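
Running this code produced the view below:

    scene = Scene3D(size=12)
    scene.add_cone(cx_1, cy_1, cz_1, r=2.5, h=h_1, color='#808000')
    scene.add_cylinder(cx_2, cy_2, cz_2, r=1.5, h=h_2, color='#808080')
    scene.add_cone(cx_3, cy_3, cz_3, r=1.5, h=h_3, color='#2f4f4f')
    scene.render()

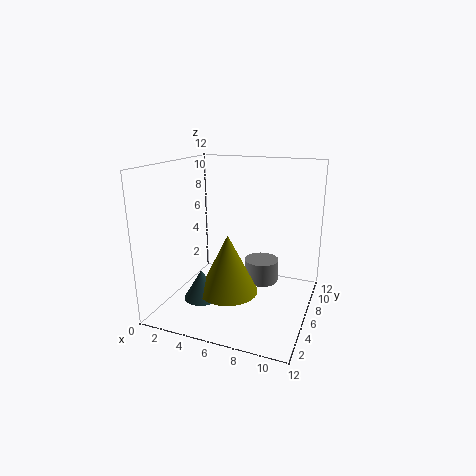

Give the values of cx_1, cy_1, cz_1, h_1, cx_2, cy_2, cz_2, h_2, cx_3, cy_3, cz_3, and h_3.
cx_1 = 5.5; cy_1 = 5; cz_1 = 1.5; h_1 = 5; cx_2 = 7.5; cy_2 = 8; cz_2 = 1.5; h_2 = 2; cx_3 = 3.5; cy_3 = 4; cz_3 = 1; h_3 = 2.5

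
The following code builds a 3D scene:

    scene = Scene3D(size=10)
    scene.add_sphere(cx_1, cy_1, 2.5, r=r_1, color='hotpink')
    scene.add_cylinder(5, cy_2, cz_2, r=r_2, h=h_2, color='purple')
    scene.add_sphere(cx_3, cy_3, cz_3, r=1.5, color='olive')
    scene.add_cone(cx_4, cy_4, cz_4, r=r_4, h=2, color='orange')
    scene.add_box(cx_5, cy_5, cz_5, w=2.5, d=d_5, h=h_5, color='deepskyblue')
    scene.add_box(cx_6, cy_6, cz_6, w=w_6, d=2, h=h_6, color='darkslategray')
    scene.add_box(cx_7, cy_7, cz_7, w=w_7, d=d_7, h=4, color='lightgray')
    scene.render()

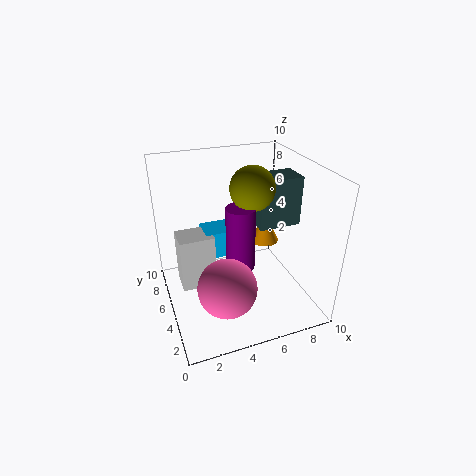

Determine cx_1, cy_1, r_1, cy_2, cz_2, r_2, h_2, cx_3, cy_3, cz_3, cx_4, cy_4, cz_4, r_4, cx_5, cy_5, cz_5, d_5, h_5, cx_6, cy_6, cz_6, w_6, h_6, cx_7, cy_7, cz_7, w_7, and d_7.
cx_1 = 3.5; cy_1 = 3; r_1 = 2; cy_2 = 4.5; cz_2 = 3; r_2 = 1; h_2 = 4.5; cx_3 = 6; cy_3 = 5; cz_3 = 8.5; cx_4 = 7; cy_4 = 5; cz_4 = 4.5; r_4 = 1; cx_5 = 3; cy_5 = 6; cz_5 = 3; d_5 = 2; h_5 = 2; cx_6 = 6.5; cy_6 = 4.5; cz_6 = 5.5; w_6 = 3; h_6 = 3.5; cx_7 = 1; cy_7 = 5.5; cz_7 = 1; w_7 = 2.5; d_7 = 2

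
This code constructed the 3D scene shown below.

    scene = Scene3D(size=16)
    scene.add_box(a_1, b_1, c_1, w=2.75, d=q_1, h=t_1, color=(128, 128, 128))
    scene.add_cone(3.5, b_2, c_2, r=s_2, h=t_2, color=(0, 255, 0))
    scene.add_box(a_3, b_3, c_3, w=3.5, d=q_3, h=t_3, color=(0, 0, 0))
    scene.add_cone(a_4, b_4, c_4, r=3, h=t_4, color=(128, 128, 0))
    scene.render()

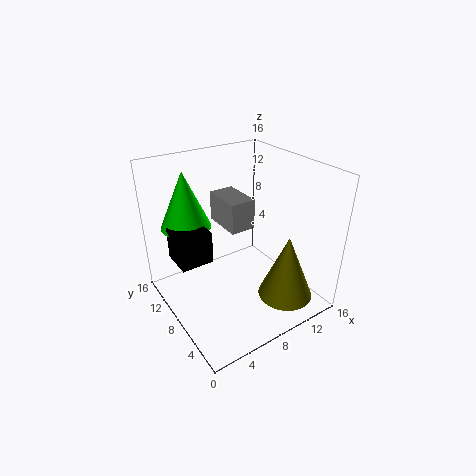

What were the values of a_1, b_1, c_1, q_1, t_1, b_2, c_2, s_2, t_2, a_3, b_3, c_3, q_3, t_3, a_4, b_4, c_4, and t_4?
a_1 = 6.5, b_1 = 6.75, c_1 = 9.5, q_1 = 4.5, t_1 = 3.25, b_2 = 11.5, c_2 = 9.25, s_2 = 2.75, t_2 = 6.25, a_3 = 1, b_3 = 7.5, c_3 = 6.5, q_3 = 3.5, t_3 = 3.5, a_4 = 11.25, b_4 = 3.25, c_4 = 2, t_4 = 7.25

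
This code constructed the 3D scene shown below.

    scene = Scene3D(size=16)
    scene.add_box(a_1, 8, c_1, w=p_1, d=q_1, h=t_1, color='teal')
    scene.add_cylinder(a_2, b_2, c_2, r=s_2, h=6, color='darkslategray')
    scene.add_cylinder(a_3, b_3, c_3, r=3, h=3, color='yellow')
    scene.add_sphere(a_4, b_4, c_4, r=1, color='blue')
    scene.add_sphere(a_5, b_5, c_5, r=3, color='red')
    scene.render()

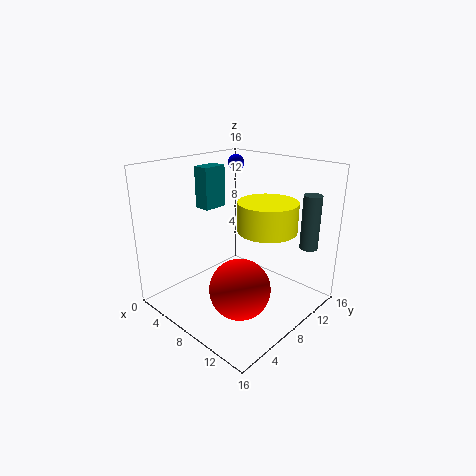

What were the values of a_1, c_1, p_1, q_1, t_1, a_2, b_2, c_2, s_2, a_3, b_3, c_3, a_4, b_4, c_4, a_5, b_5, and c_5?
a_1 = 1; c_1 = 10; p_1 = 2; q_1 = 3; t_1 = 5; a_2 = 14; b_2 = 13; c_2 = 7; s_2 = 1; a_3 = 12; b_3 = 8; c_3 = 10; a_4 = 3; b_4 = 13; c_4 = 15; a_5 = 12; b_5 = 4; c_5 = 5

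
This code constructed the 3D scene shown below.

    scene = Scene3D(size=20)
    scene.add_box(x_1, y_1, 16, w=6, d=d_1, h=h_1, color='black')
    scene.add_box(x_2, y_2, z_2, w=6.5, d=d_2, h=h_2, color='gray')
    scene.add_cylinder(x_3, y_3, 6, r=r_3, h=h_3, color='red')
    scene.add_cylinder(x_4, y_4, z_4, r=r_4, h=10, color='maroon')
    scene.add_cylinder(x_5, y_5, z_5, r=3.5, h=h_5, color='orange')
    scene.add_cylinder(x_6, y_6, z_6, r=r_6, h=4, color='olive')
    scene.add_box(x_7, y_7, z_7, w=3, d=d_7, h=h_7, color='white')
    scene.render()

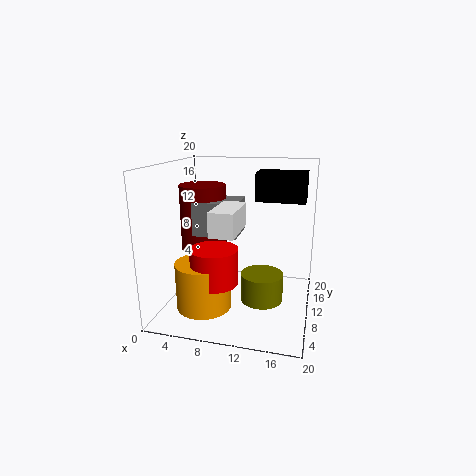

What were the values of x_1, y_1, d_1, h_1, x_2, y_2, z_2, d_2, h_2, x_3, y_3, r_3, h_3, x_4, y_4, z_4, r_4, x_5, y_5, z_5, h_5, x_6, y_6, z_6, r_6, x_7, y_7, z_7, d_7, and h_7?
x_1 = 13, y_1 = 6.5, d_1 = 3.5, h_1 = 3.5, x_2 = 3, y_2 = 10.5, z_2 = 9.5, d_2 = 6, h_2 = 5, x_3 = 8.5, y_3 = 4, r_3 = 3, h_3 = 4.5, x_4 = 3.5, y_4 = 14, z_4 = 6.5, r_4 = 3.5, x_5 = 7, y_5 = 4, z_5 = 2.5, h_5 = 6, x_6 = 13.5, y_6 = 10, z_6 = 1, r_6 = 3, x_7 = 8.5, y_7 = 2, z_7 = 12.5, d_7 = 6.5, h_7 = 3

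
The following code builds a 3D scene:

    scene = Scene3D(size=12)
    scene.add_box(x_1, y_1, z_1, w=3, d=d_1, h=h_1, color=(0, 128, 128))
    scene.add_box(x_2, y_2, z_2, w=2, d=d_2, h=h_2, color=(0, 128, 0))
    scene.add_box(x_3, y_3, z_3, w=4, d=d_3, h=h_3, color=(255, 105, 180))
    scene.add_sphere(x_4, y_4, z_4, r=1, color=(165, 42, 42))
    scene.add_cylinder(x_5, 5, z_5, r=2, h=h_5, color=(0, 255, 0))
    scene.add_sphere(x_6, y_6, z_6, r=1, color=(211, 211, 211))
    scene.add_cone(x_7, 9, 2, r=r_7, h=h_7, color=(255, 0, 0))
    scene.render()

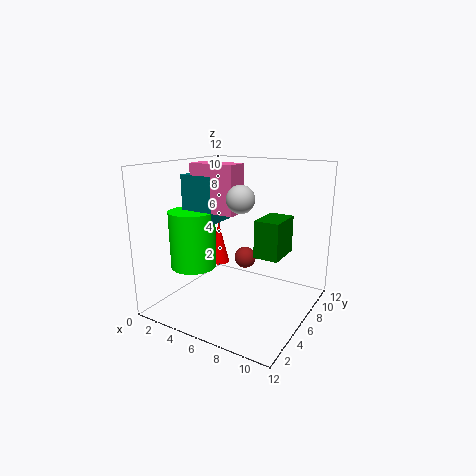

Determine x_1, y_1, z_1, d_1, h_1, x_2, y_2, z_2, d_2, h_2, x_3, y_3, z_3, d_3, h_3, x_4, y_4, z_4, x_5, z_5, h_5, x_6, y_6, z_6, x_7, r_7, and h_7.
x_1 = 1; y_1 = 5; z_1 = 7; d_1 = 3; h_1 = 4; x_2 = 8; y_2 = 5; z_2 = 5; d_2 = 3; h_2 = 3; x_3 = 2; y_3 = 5; z_3 = 8; d_3 = 2; h_3 = 4; x_4 = 5; y_4 = 9; z_4 = 3; x_5 = 2; z_5 = 3; h_5 = 5; x_6 = 8; y_6 = 3; z_6 = 10; x_7 = 2; r_7 = 1; h_7 = 4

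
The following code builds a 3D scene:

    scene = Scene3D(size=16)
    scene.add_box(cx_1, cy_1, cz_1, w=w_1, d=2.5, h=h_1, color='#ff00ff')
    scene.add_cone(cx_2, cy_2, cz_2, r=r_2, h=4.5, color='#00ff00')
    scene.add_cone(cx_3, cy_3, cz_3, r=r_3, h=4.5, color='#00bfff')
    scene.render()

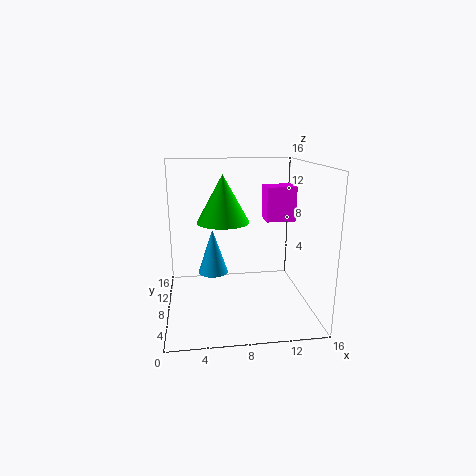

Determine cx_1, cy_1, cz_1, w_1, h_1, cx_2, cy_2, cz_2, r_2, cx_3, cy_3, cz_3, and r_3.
cx_1 = 10.5
cy_1 = 5
cz_1 = 10.5
w_1 = 3
h_1 = 3.5
cx_2 = 6
cy_2 = 4
cz_2 = 11
r_2 = 2.5
cx_3 = 5
cy_3 = 5
cz_3 = 5.5
r_3 = 1.5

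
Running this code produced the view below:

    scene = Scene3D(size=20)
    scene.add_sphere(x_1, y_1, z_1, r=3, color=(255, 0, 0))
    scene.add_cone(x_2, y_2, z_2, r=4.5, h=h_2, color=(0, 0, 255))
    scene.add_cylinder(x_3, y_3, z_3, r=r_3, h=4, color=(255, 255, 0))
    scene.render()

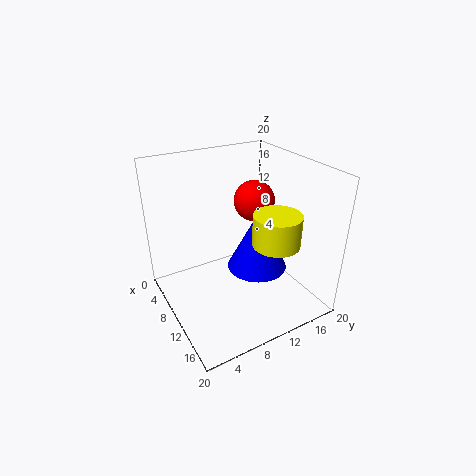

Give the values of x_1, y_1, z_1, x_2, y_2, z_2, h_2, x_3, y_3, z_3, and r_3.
x_1 = 7
y_1 = 14.5
z_1 = 13.5
x_2 = 9
y_2 = 14
z_2 = 3.5
h_2 = 9
x_3 = 16
y_3 = 12
z_3 = 11.5
r_3 = 3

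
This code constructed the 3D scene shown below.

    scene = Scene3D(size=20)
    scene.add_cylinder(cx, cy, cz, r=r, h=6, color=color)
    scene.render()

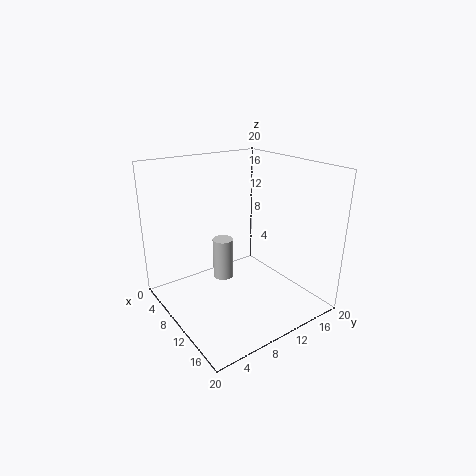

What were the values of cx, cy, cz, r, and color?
cx = 7.25
cy = 9.25
cz = 3
r = 1.5
color = 'lightgray'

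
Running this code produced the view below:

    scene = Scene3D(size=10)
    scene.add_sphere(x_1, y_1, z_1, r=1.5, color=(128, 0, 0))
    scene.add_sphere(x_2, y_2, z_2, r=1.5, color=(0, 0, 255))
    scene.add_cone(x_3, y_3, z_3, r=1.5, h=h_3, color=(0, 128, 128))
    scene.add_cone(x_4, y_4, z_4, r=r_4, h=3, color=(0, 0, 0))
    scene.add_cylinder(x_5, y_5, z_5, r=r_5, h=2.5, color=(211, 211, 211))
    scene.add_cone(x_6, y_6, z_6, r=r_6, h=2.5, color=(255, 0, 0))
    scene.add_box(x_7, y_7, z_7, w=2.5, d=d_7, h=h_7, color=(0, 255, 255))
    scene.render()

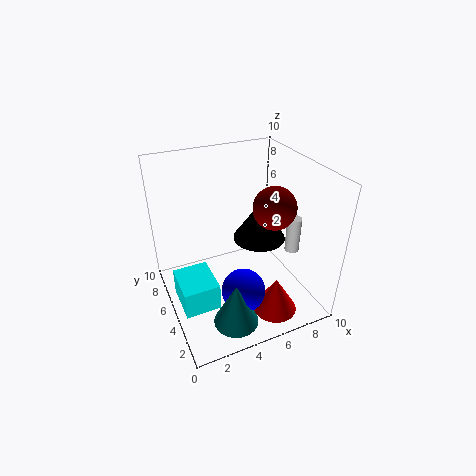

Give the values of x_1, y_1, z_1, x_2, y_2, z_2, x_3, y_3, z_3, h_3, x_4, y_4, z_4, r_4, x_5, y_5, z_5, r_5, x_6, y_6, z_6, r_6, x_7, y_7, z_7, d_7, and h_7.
x_1 = 7.5
y_1 = 4.5
z_1 = 7
x_2 = 4.5
y_2 = 3
z_2 = 2
x_3 = 3.5
y_3 = 2
z_3 = 0.5
h_3 = 3
x_4 = 7.5
y_4 = 6.5
z_4 = 3.5
r_4 = 2
x_5 = 8.5
y_5 = 3.5
z_5 = 4
r_5 = 0.5
x_6 = 6.5
y_6 = 2
z_6 = 0.5
r_6 = 1.5
x_7 = 0.5
y_7 = 3.5
z_7 = 0.5
d_7 = 3
h_7 = 2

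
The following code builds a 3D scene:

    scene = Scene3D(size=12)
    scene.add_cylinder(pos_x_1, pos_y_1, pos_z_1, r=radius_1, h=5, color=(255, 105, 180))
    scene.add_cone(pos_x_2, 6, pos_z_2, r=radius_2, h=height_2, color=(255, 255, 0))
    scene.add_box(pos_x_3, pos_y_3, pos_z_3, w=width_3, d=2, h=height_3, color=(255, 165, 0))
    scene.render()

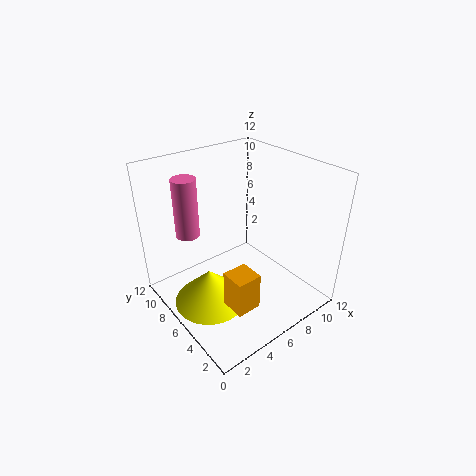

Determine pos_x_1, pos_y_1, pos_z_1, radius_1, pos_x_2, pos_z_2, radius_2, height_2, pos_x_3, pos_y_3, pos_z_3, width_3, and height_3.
pos_x_1 = 3
pos_y_1 = 9
pos_z_1 = 6
radius_1 = 1
pos_x_2 = 3
pos_z_2 = 1
radius_2 = 3
height_2 = 3
pos_x_3 = 3
pos_y_3 = 2
pos_z_3 = 2
width_3 = 2
height_3 = 3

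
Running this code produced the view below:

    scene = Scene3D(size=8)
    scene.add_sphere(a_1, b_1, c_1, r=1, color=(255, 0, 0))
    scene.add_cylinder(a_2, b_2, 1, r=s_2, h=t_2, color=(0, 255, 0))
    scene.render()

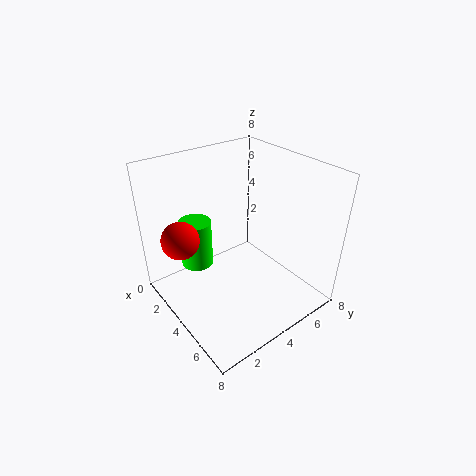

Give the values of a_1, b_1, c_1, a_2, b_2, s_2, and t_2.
a_1 = 3, b_1 = 1, c_1 = 4.5, a_2 = 1, b_2 = 3, s_2 = 1, t_2 = 3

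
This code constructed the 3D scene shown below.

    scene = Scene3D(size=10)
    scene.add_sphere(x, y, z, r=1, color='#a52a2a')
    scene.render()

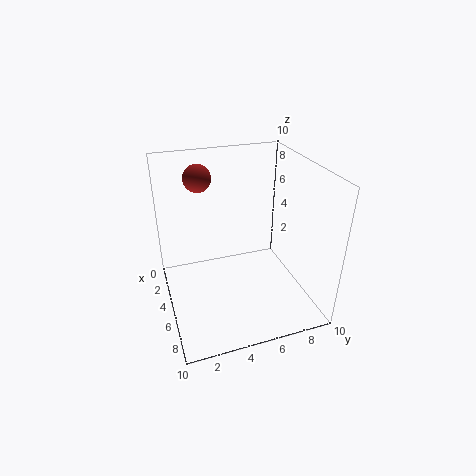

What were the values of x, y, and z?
x = 2; y = 3; z = 8.5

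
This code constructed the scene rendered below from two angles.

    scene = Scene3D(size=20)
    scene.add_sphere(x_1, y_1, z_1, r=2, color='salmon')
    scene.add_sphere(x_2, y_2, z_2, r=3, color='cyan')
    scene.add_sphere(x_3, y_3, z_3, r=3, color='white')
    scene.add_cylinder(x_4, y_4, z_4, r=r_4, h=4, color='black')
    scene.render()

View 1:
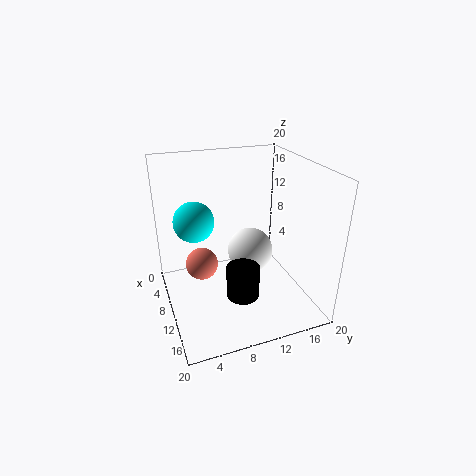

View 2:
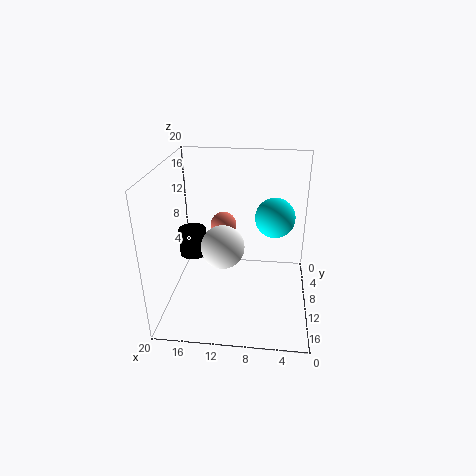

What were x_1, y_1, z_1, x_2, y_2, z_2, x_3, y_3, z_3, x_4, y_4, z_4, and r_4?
x_1 = 13; y_1 = 4; z_1 = 9; x_2 = 5; y_2 = 5; z_2 = 11; x_3 = 12; y_3 = 11; z_3 = 9; x_4 = 17; y_4 = 8; z_4 = 6; r_4 = 2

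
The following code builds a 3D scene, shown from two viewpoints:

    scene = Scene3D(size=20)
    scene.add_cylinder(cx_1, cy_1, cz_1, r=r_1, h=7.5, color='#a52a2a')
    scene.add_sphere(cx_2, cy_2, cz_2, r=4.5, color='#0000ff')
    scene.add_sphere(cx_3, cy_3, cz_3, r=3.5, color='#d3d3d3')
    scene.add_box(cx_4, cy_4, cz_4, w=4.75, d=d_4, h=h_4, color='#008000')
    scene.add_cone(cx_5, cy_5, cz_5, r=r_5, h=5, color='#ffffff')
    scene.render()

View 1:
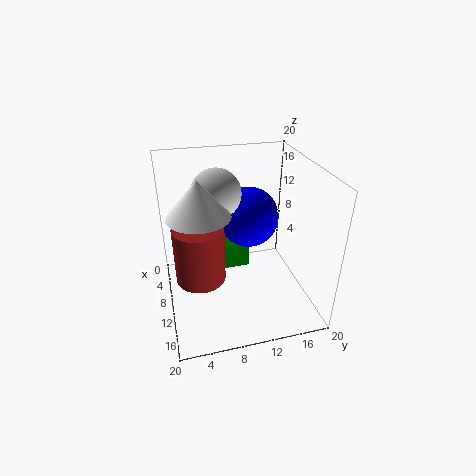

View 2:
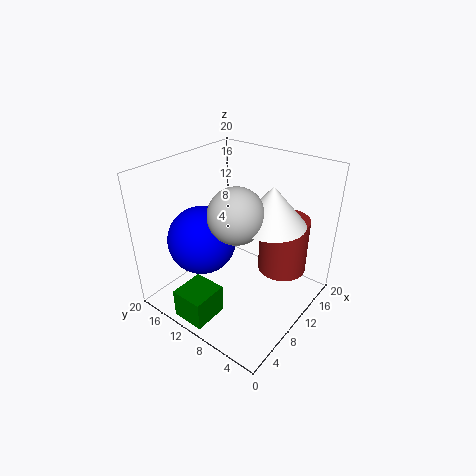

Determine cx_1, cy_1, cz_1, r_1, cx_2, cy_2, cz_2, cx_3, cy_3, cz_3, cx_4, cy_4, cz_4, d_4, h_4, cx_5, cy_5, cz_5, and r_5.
cx_1 = 12.5; cy_1 = 4.25; cz_1 = 6.25; r_1 = 3.25; cx_2 = 5.75; cy_2 = 12.75; cz_2 = 10.75; cx_3 = 6.75; cy_3 = 7.75; cz_3 = 15.5; cx_4 = 0.25; cy_4 = 8.75; cz_4 = 1.25; d_4 = 4.5; h_4 = 4; cx_5 = 10; cy_5 = 4.75; cz_5 = 14; r_5 = 4.25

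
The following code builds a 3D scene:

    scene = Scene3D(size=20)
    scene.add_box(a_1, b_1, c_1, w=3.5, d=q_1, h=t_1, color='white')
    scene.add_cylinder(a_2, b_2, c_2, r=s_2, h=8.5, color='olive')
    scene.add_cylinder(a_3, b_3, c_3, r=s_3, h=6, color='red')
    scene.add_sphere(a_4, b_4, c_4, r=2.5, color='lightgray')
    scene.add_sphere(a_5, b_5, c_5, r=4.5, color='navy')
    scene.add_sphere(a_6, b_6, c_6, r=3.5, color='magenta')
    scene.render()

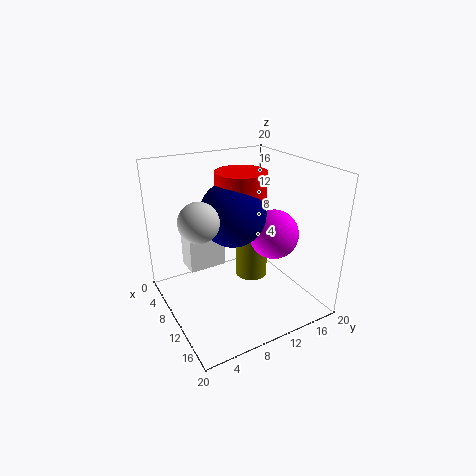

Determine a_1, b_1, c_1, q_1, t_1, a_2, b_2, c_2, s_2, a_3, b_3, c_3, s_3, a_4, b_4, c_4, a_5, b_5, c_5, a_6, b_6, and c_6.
a_1 = 3.5
b_1 = 4
c_1 = 4.5
q_1 = 5.5
t_1 = 6.5
a_2 = 6.5
b_2 = 14.5
c_2 = 1
s_2 = 2.5
a_3 = 9
b_3 = 11
c_3 = 13
s_3 = 3.5
a_4 = 12
b_4 = 3.5
c_4 = 14.5
a_5 = 9.5
b_5 = 9.5
c_5 = 13.5
a_6 = 11.5
b_6 = 15
c_6 = 10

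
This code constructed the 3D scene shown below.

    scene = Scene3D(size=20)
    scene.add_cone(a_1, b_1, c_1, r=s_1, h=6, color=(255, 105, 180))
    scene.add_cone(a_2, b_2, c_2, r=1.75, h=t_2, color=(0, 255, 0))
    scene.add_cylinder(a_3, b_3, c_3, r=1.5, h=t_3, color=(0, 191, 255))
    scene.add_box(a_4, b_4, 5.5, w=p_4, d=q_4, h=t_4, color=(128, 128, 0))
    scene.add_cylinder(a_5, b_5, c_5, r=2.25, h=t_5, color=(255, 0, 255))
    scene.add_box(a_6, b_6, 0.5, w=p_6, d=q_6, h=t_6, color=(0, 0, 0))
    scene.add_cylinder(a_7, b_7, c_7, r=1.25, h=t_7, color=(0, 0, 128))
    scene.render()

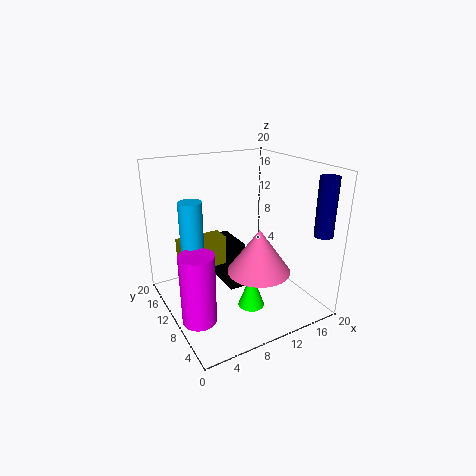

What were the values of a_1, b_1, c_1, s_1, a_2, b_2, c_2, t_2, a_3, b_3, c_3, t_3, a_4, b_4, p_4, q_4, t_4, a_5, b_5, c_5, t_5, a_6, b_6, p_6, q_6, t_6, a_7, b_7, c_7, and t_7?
a_1 = 11.25
b_1 = 6.5
c_1 = 6.25
s_1 = 4.25
a_2 = 9.5
b_2 = 5.5
c_2 = 2
t_2 = 4.75
a_3 = 3.25
b_3 = 10
c_3 = 7.5
t_3 = 8.75
a_4 = 2.5
b_4 = 11.75
p_4 = 6.5
q_4 = 2.75
t_4 = 4.25
a_5 = 2.5
b_5 = 7
c_5 = 1
t_5 = 9.5
a_6 = 9.75
b_6 = 11.75
p_6 = 2.5
q_6 = 6
t_6 = 7.25
a_7 = 18.25
b_7 = 2.25
c_7 = 11.5
t_7 = 7.75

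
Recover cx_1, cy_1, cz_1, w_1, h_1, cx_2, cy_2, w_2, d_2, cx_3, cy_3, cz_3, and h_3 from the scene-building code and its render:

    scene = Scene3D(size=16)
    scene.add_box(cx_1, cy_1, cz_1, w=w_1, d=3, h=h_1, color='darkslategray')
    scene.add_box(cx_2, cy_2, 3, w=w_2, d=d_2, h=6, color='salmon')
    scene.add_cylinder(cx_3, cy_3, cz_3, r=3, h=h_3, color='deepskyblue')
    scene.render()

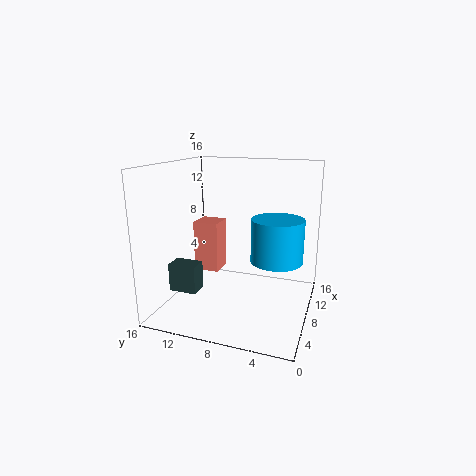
cx_1 = 3; cy_1 = 11; cz_1 = 3; w_1 = 2; h_1 = 3; cx_2 = 9; cy_2 = 11; w_2 = 3; d_2 = 3; cx_3 = 10; cy_3 = 4; cz_3 = 5; h_3 = 5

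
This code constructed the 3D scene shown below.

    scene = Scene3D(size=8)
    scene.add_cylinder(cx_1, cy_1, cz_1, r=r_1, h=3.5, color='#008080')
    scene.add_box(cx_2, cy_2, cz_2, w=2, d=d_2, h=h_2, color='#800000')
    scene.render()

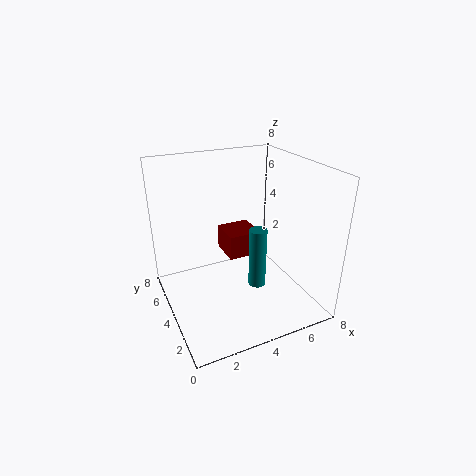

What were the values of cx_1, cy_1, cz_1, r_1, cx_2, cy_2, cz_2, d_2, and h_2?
cx_1 = 5; cy_1 = 3.5; cz_1 = 1; r_1 = 0.5; cx_2 = 4; cy_2 = 5; cz_2 = 2; d_2 = 2; h_2 = 1.5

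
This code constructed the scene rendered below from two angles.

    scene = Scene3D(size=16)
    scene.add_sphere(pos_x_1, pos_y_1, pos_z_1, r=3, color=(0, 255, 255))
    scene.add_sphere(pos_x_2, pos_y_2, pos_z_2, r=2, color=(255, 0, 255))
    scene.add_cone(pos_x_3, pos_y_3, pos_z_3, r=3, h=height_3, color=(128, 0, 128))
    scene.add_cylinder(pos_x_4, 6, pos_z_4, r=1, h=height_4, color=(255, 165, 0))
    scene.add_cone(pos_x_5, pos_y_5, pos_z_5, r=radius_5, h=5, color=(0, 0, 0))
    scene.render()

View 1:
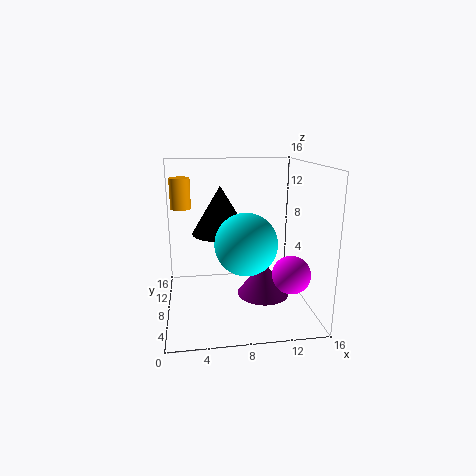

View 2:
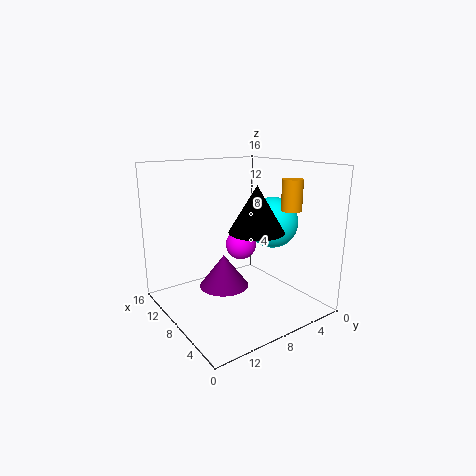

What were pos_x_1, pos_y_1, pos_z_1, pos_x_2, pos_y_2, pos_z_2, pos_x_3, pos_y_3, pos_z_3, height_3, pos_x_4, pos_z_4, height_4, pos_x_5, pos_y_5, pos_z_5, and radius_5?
pos_x_1 = 8, pos_y_1 = 3, pos_z_1 = 9, pos_x_2 = 13, pos_y_2 = 4, pos_z_2 = 5, pos_x_3 = 11, pos_y_3 = 8, pos_z_3 = 1, height_3 = 4, pos_x_4 = 2, pos_z_4 = 12, height_4 = 3, pos_x_5 = 6, pos_y_5 = 7, pos_z_5 = 9, radius_5 = 3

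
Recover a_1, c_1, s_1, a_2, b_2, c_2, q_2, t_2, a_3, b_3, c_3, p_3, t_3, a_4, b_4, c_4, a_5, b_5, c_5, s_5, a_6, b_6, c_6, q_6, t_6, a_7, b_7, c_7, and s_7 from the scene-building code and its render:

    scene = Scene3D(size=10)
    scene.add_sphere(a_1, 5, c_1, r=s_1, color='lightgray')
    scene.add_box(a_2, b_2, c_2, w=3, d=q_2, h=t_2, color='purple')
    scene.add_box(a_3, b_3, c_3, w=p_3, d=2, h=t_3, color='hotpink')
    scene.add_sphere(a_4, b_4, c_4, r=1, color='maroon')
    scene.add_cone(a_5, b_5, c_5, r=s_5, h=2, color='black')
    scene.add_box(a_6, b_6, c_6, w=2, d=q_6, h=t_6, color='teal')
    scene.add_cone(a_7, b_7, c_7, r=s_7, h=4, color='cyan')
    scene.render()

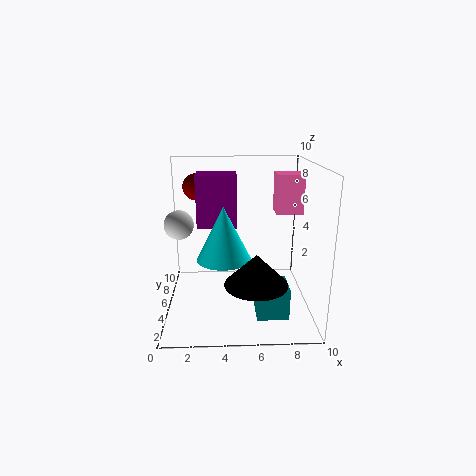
a_1 = 1, c_1 = 6, s_1 = 1, a_2 = 2, b_2 = 7, c_2 = 5, q_2 = 2, t_2 = 4, a_3 = 8, b_3 = 7, c_3 = 6, p_3 = 2, t_3 = 3, a_4 = 2, b_4 = 8, c_4 = 8, a_5 = 6, b_5 = 2, c_5 = 3, s_5 = 2, a_6 = 6, b_6 = 1, c_6 = 1, q_6 = 2, t_6 = 2, a_7 = 4, b_7 = 6, c_7 = 3, s_7 = 2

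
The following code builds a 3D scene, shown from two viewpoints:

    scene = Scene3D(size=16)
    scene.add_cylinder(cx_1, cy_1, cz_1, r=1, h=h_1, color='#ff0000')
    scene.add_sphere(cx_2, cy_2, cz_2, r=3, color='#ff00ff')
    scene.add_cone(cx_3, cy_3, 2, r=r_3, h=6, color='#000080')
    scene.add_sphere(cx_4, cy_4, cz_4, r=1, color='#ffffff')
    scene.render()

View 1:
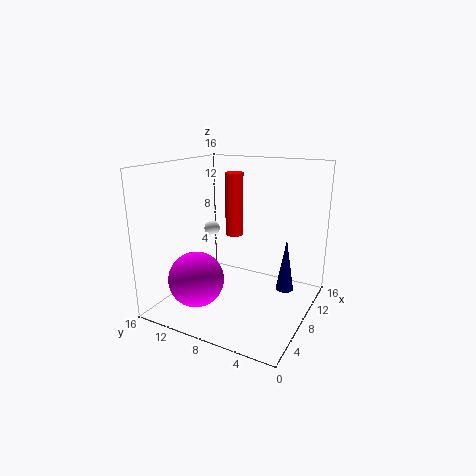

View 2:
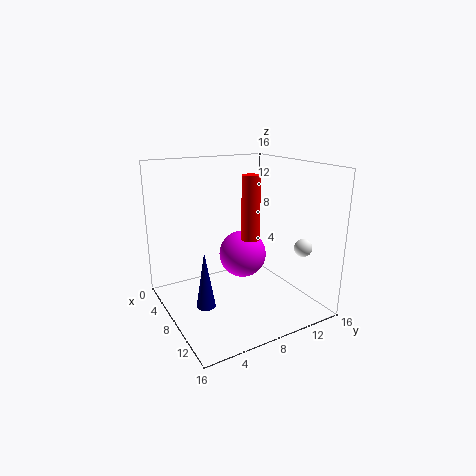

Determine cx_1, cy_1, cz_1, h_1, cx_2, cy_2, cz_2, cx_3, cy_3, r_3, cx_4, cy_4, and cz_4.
cx_1 = 9; cy_1 = 9; cz_1 = 8; h_1 = 7; cx_2 = 4; cy_2 = 11; cz_2 = 4; cx_3 = 10; cy_3 = 3; r_3 = 1; cx_4 = 12; cy_4 = 14; cz_4 = 7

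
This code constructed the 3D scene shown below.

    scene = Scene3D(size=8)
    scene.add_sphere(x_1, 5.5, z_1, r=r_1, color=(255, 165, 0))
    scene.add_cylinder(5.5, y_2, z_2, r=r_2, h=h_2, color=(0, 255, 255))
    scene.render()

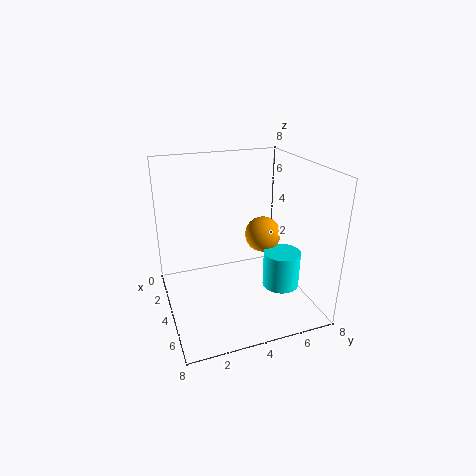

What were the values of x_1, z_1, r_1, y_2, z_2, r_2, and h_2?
x_1 = 4; z_1 = 4; r_1 = 1; y_2 = 6; z_2 = 1.5; r_2 = 1; h_2 = 2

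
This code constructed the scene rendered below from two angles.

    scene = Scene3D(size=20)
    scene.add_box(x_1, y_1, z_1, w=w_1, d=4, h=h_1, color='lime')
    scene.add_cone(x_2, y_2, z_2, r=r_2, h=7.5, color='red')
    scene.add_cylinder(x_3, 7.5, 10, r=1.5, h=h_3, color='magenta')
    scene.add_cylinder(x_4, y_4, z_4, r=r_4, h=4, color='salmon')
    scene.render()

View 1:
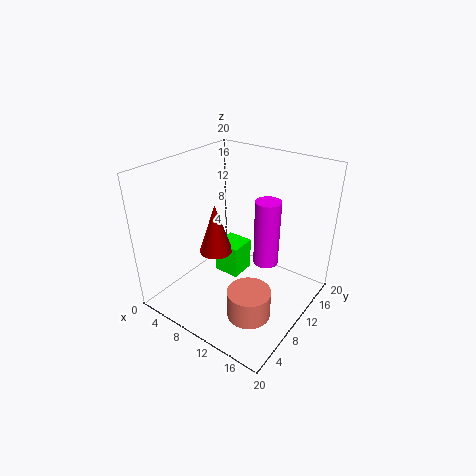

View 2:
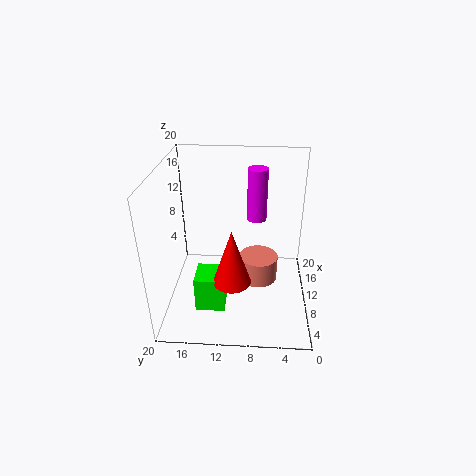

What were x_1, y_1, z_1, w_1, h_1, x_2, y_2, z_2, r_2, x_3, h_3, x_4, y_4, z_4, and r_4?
x_1 = 4.5, y_1 = 11.5, z_1 = 1.5, w_1 = 4, h_1 = 5, x_2 = 5.5, y_2 = 10.5, z_2 = 6, r_2 = 2.5, x_3 = 16, h_3 = 8, x_4 = 14, y_4 = 7, z_4 = 0.5, r_4 = 3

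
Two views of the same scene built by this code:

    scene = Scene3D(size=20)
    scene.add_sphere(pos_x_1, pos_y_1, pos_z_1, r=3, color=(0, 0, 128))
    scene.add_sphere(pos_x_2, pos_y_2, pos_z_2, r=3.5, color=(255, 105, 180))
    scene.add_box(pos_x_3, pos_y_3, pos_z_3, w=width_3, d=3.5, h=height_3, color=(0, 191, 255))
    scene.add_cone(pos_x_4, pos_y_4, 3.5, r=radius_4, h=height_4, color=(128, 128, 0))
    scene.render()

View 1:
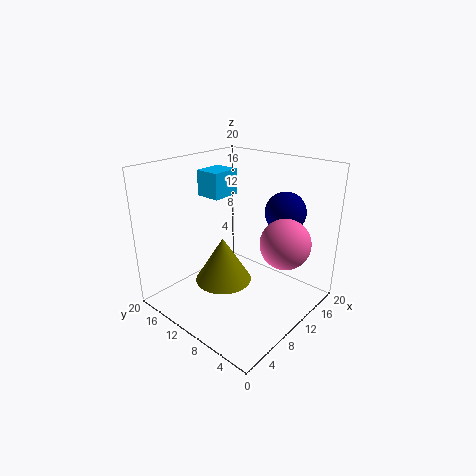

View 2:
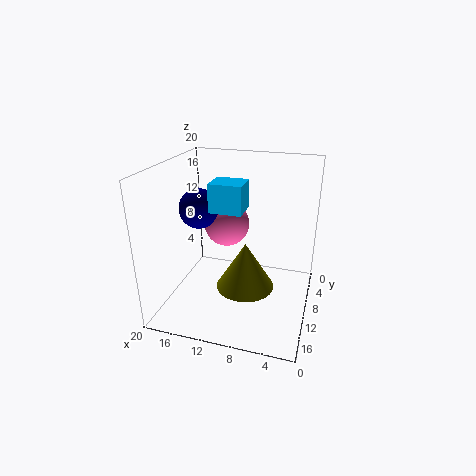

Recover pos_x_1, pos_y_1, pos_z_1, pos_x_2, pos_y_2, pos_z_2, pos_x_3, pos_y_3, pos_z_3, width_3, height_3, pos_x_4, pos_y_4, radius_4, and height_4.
pos_x_1 = 17; pos_y_1 = 7; pos_z_1 = 12.5; pos_x_2 = 13.5; pos_y_2 = 4.5; pos_z_2 = 9.5; pos_x_3 = 8; pos_y_3 = 12; pos_z_3 = 15.5; width_3 = 4; height_3 = 3.5; pos_x_4 = 8.5; pos_y_4 = 11.5; radius_4 = 4; height_4 = 6.5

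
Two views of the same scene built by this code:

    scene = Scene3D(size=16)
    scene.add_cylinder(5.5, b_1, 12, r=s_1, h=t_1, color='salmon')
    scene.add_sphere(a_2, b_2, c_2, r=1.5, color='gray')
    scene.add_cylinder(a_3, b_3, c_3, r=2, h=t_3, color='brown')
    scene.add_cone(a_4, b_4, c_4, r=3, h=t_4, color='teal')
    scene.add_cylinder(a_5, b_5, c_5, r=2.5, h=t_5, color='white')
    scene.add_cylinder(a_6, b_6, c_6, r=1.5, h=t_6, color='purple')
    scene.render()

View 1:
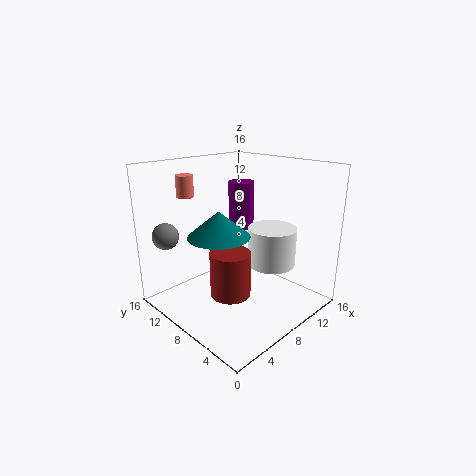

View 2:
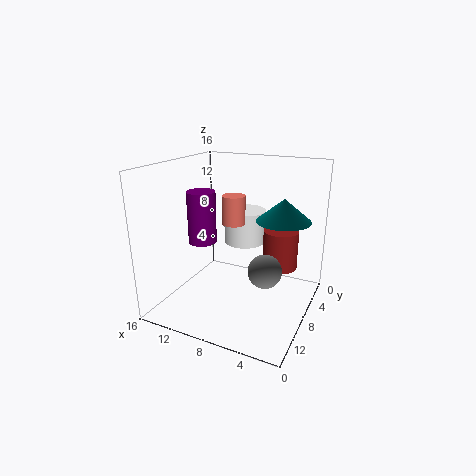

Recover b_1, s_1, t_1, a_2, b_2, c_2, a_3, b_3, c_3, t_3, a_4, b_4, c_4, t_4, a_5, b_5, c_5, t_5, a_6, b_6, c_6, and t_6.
b_1 = 14; s_1 = 1; t_1 = 2.5; a_2 = 2.5; b_2 = 14; c_2 = 8; a_3 = 4; b_3 = 5; c_3 = 4; t_3 = 4.5; a_4 = 3.5; b_4 = 6; c_4 = 10; t_4 = 2.5; a_5 = 9; b_5 = 4; c_5 = 6; t_5 = 4; a_6 = 11; b_6 = 10.5; c_6 = 8; t_6 = 5.5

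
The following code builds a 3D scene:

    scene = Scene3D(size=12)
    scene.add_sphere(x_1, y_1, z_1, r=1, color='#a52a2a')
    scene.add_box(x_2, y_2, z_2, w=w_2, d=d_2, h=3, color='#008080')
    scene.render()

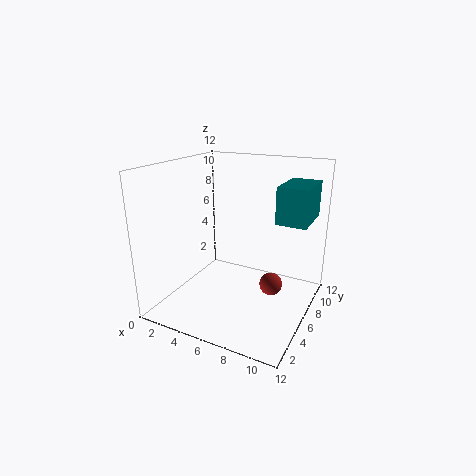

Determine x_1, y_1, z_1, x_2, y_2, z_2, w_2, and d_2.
x_1 = 8.5; y_1 = 7.5; z_1 = 1.5; x_2 = 9; y_2 = 6.5; z_2 = 7.5; w_2 = 2.5; d_2 = 4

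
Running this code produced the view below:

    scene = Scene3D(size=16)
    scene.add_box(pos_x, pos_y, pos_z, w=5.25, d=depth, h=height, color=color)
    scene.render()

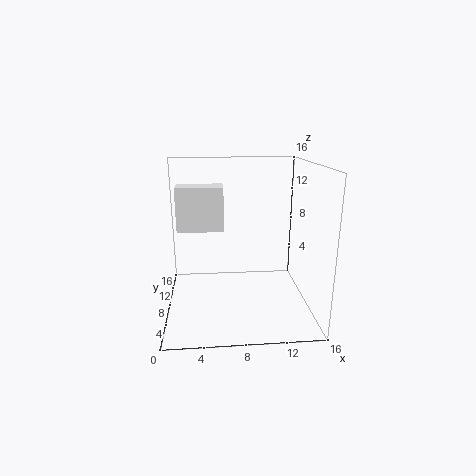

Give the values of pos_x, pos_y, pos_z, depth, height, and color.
pos_x = 1.25
pos_y = 8.75
pos_z = 8.5
depth = 2.75
height = 5
color = 'white'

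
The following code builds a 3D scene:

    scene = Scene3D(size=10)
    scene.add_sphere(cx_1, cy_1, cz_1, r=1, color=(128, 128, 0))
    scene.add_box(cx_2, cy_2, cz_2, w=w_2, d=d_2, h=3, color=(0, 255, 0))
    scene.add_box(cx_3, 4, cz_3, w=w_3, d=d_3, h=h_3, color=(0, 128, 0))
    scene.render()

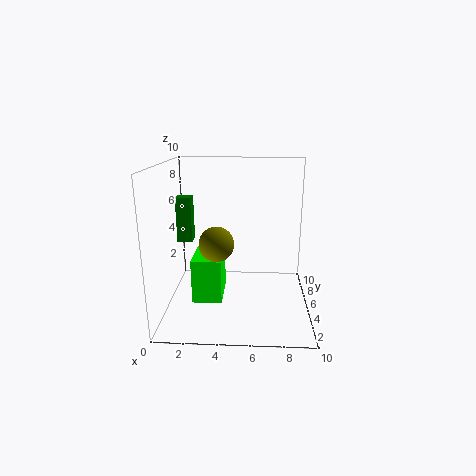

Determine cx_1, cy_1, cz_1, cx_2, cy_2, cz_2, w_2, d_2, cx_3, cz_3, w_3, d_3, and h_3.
cx_1 = 4
cy_1 = 1
cz_1 = 6
cx_2 = 2
cy_2 = 3
cz_2 = 1
w_2 = 2
d_2 = 3
cx_3 = 1
cz_3 = 5
w_3 = 1
d_3 = 1
h_3 = 3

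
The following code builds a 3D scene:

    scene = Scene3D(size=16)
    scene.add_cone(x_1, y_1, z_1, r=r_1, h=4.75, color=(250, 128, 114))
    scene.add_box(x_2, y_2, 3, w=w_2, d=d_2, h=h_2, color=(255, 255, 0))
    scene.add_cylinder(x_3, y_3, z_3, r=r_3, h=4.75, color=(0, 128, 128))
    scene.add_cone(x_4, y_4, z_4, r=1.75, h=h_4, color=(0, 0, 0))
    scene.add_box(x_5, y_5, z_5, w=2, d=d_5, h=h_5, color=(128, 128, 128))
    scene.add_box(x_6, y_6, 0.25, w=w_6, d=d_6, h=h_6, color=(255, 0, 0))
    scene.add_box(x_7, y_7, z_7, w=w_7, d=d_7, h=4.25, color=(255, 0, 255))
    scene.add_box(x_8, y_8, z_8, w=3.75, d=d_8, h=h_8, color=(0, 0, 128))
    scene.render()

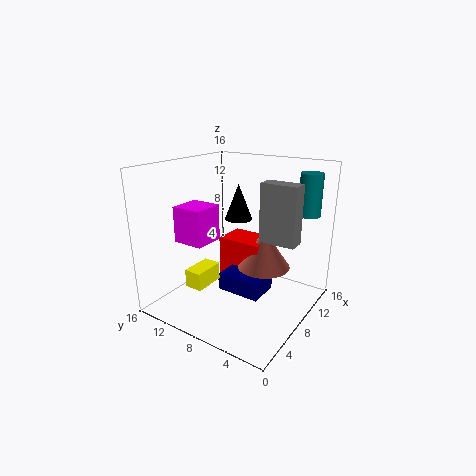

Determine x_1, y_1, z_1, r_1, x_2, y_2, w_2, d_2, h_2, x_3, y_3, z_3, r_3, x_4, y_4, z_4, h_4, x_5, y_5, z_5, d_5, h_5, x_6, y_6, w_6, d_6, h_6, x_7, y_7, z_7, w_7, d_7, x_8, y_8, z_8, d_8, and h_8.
x_1 = 12.25, y_1 = 7, z_1 = 3, r_1 = 3.25, x_2 = 3.25, y_2 = 9.75, w_2 = 3.5, d_2 = 2, h_2 = 2, x_3 = 13.25, y_3 = 2, z_3 = 10.25, r_3 = 1.25, x_4 = 13, y_4 = 11.25, z_4 = 8.25, h_4 = 4.5, x_5 = 10, y_5 = 2.25, z_5 = 7.25, d_5 = 4.25, h_5 = 6.75, x_6 = 10.5, y_6 = 7, w_6 = 4, d_6 = 5.5, h_6 = 6, x_7 = 5.5, y_7 = 11.5, z_7 = 6.75, w_7 = 3.75, d_7 = 3.75, x_8 = 7.5, y_8 = 5.25, z_8 = 1, d_8 = 5.25, h_8 = 2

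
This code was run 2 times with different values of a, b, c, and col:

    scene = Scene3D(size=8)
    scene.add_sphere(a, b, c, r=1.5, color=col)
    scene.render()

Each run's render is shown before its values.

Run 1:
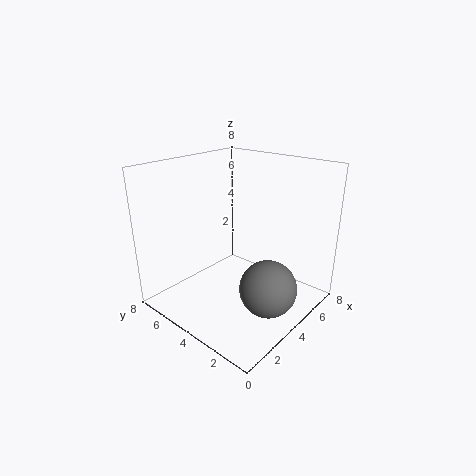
a = 3.5
b = 1.5
c = 2
col = 'gray'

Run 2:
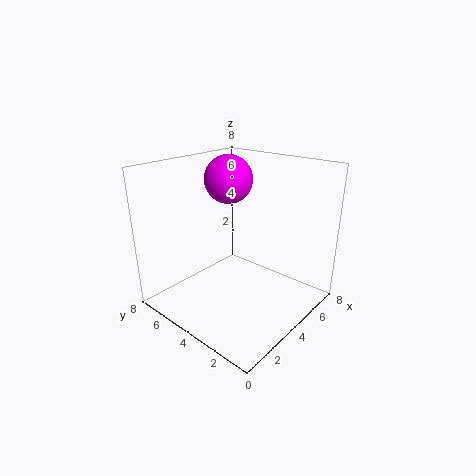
a = 6
b = 6.5
c = 6.5
col = 'magenta'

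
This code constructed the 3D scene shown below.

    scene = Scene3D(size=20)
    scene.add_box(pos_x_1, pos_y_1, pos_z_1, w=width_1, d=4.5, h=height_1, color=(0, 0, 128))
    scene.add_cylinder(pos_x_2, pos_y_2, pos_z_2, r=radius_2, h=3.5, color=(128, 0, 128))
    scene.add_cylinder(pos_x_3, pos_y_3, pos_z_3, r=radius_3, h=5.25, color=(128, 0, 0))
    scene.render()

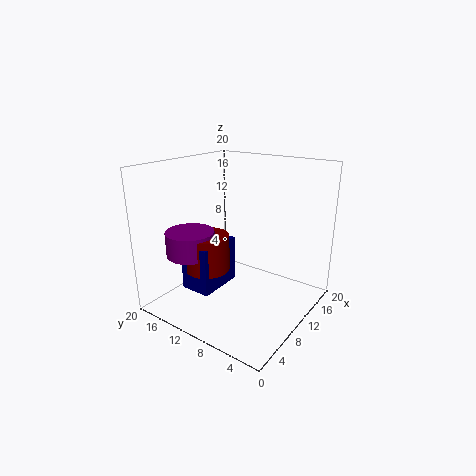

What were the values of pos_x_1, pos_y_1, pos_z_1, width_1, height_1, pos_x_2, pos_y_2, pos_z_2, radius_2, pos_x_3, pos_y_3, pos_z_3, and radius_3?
pos_x_1 = 5.25, pos_y_1 = 12, pos_z_1 = 2.25, width_1 = 6.75, height_1 = 6.75, pos_x_2 = 7, pos_y_2 = 16.25, pos_z_2 = 7, radius_2 = 3.5, pos_x_3 = 8.25, pos_y_3 = 14.25, pos_z_3 = 4.75, radius_3 = 3.25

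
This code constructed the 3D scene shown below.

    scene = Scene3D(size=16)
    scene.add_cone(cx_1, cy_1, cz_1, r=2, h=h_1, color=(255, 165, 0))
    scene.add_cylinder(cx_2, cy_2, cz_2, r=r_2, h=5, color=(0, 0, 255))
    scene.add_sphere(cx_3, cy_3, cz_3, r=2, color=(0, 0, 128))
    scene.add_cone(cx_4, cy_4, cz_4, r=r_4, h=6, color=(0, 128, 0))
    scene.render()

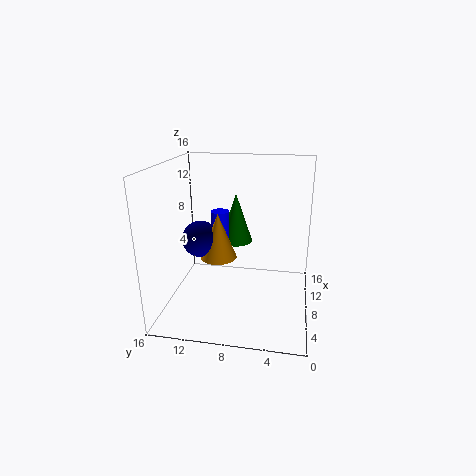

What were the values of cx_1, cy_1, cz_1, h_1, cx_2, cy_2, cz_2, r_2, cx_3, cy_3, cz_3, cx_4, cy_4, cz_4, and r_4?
cx_1 = 7, cy_1 = 10, cz_1 = 6, h_1 = 5, cx_2 = 8, cy_2 = 10, cz_2 = 6, r_2 = 1, cx_3 = 7, cy_3 = 12, cz_3 = 8, cx_4 = 12, cy_4 = 9, cz_4 = 6, r_4 = 2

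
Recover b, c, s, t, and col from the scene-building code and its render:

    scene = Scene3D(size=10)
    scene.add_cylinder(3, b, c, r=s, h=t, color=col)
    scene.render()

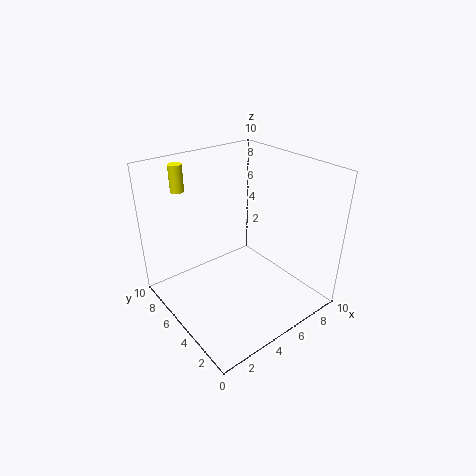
b = 9.5, c = 7.5, s = 0.5, t = 2, col = 'yellow'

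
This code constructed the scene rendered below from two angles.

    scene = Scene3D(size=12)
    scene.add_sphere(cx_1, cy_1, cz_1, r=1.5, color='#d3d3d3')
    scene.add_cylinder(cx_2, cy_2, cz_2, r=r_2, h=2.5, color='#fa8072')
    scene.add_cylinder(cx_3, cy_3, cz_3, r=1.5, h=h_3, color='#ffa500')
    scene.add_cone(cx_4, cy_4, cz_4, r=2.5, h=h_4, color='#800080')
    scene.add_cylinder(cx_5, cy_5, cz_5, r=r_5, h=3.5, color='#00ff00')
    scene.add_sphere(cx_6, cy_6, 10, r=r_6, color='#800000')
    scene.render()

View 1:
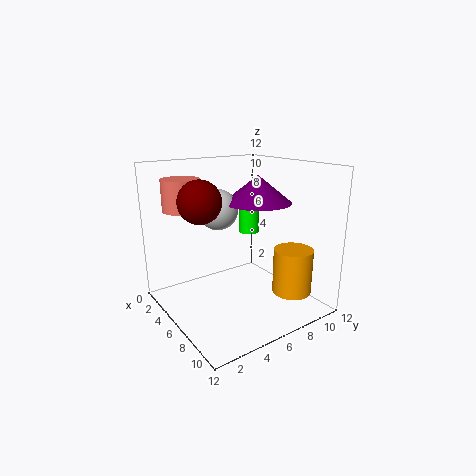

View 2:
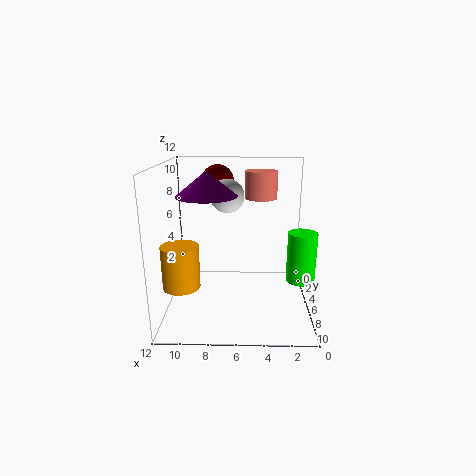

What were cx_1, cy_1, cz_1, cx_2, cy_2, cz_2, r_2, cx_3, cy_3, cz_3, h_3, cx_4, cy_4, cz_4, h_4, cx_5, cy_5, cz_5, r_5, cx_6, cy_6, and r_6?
cx_1 = 7
cy_1 = 3.5
cz_1 = 9
cx_2 = 4
cy_2 = 2
cz_2 = 8.5
r_2 = 1.5
cx_3 = 10.5
cy_3 = 8
cz_3 = 2.5
h_3 = 3.5
cx_4 = 8.5
cy_4 = 6
cz_4 = 9.5
h_4 = 2
cx_5 = 1.5
cy_5 = 10.5
cz_5 = 4.5
r_5 = 1
cx_6 = 8
cy_6 = 1.5
r_6 = 1.5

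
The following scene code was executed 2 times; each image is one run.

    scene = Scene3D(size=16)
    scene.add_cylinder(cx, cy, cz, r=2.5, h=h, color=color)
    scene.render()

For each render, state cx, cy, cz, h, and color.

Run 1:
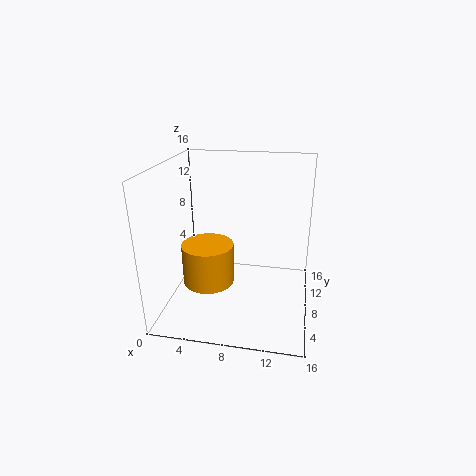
cx = 6; cy = 3; cz = 5.5; h = 4; color = 'orange'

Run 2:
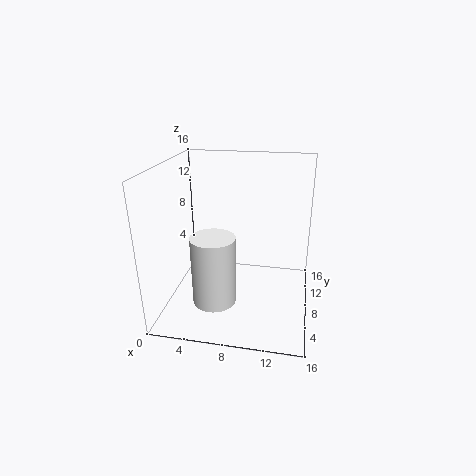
cx = 5.5; cy = 6.5; cz = 0.5; h = 8; color = 'white'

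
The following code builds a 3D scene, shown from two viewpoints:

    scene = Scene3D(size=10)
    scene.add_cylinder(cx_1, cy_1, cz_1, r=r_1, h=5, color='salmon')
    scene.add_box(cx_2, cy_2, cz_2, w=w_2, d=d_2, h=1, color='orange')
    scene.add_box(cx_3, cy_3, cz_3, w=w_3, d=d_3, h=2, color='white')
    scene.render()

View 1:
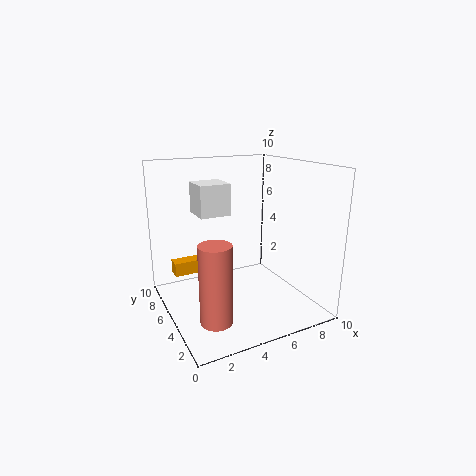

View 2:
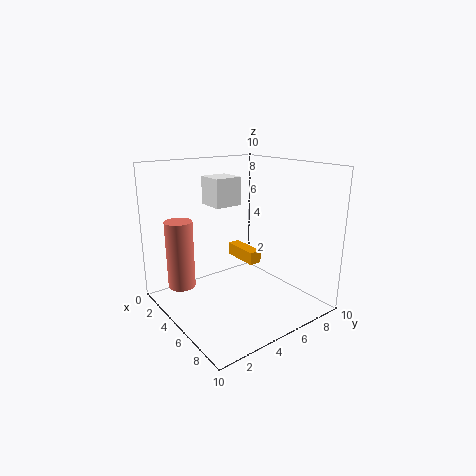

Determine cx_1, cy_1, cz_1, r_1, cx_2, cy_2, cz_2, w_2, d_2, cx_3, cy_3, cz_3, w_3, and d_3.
cx_1 = 2, cy_1 = 2, cz_1 = 1, r_1 = 1, cx_2 = 1, cy_2 = 7, cz_2 = 2, w_2 = 3, d_2 = 1, cx_3 = 2, cy_3 = 4, cz_3 = 7, w_3 = 2, d_3 = 2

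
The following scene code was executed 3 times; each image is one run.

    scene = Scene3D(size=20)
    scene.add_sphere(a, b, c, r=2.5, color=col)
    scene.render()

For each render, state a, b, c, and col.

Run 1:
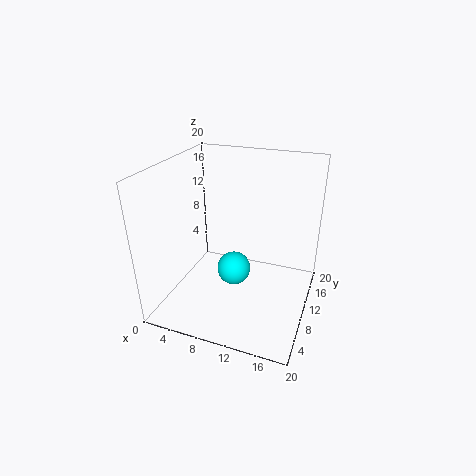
a = 8.75
b = 11.5
c = 3.75
col = 'cyan'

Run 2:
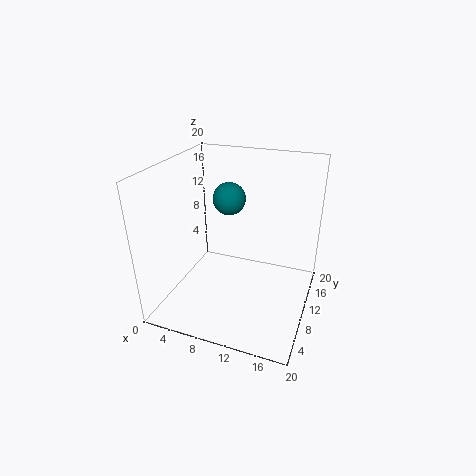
a = 6.5
b = 15.5
c = 13.25
col = 'teal'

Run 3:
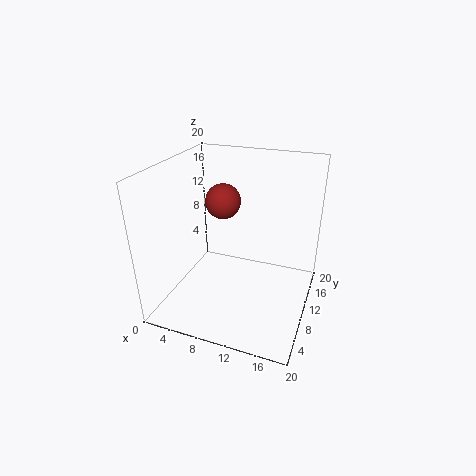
a = 7
b = 12
c = 14.25
col = 'brown'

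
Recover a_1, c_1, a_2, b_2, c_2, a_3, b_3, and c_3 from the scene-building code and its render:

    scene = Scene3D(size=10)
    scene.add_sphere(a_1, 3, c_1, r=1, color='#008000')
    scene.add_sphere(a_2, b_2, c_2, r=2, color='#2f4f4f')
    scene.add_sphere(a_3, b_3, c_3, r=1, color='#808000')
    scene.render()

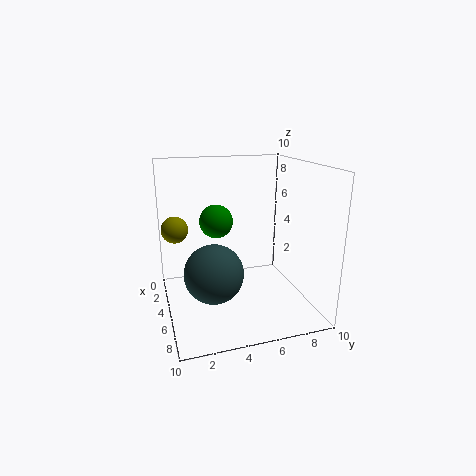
a_1 = 7, c_1 = 7, a_2 = 6, b_2 = 3, c_2 = 3, a_3 = 2, b_3 = 1, c_3 = 5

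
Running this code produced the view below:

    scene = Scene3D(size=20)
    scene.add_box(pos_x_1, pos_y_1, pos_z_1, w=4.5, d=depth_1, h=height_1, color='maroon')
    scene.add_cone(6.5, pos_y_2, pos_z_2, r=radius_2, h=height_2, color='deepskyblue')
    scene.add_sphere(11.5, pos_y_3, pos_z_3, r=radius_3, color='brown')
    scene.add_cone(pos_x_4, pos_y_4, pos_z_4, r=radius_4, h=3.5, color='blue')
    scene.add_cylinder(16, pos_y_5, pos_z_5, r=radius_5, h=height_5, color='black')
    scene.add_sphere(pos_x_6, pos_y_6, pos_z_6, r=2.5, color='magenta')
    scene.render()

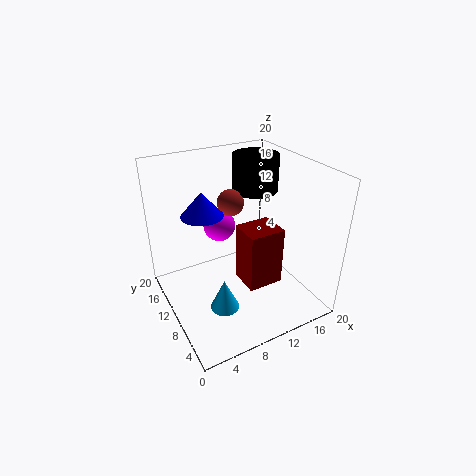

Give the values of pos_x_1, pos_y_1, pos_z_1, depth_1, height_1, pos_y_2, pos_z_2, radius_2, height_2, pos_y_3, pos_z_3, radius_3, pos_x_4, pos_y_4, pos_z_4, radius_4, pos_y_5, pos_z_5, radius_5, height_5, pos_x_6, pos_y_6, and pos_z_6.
pos_x_1 = 8, pos_y_1 = 3, pos_z_1 = 6.5, depth_1 = 4, height_1 = 7.5, pos_y_2 = 7.5, pos_z_2 = 1, radius_2 = 2, height_2 = 4.5, pos_y_3 = 15, pos_z_3 = 13, radius_3 = 2, pos_x_4 = 6.5, pos_y_4 = 14, pos_z_4 = 12.5, radius_4 = 3, pos_y_5 = 15.5, pos_z_5 = 14, radius_5 = 3.5, height_5 = 5.5, pos_x_6 = 10.5, pos_y_6 = 17, pos_z_6 = 8.5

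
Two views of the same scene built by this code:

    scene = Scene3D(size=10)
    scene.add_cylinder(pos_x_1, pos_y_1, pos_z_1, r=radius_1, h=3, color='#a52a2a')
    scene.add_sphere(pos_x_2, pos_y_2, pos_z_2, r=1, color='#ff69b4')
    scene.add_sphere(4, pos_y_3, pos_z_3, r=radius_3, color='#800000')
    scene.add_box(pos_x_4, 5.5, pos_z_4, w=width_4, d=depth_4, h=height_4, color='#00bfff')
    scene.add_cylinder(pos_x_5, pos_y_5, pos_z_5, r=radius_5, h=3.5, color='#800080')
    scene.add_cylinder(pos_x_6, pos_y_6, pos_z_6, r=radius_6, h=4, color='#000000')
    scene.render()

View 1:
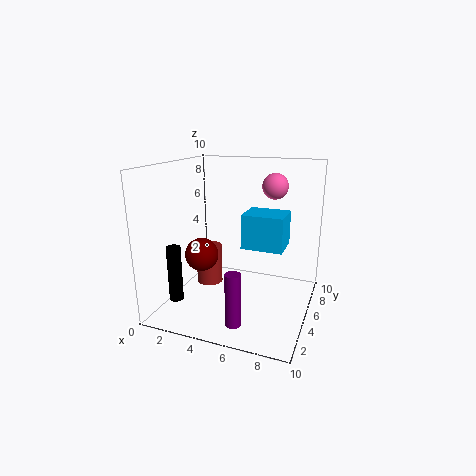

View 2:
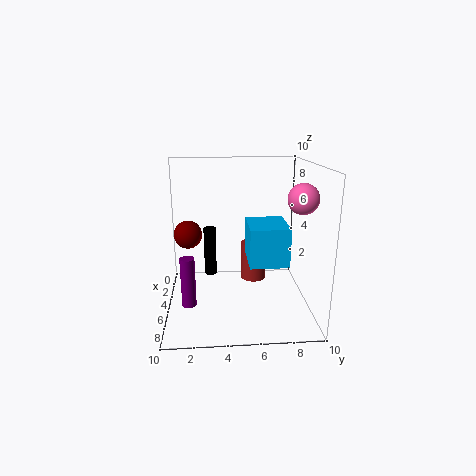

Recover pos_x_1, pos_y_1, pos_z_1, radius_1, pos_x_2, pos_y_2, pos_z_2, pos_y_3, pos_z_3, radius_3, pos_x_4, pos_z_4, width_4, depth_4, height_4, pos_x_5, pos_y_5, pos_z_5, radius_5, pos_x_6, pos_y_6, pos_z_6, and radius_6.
pos_x_1 = 2; pos_y_1 = 6.5; pos_z_1 = 0.5; radius_1 = 1; pos_x_2 = 6.5; pos_y_2 = 9; pos_z_2 = 8; pos_y_3 = 1.5; pos_z_3 = 5; radius_3 = 1; pos_x_4 = 5; pos_z_4 = 4; width_4 = 3; depth_4 = 2.5; height_4 = 2.5; pos_x_5 = 6; pos_y_5 = 1.5; pos_z_5 = 0.5; radius_5 = 0.5; pos_x_6 = 1; pos_y_6 = 3; pos_z_6 = 0.5; radius_6 = 0.5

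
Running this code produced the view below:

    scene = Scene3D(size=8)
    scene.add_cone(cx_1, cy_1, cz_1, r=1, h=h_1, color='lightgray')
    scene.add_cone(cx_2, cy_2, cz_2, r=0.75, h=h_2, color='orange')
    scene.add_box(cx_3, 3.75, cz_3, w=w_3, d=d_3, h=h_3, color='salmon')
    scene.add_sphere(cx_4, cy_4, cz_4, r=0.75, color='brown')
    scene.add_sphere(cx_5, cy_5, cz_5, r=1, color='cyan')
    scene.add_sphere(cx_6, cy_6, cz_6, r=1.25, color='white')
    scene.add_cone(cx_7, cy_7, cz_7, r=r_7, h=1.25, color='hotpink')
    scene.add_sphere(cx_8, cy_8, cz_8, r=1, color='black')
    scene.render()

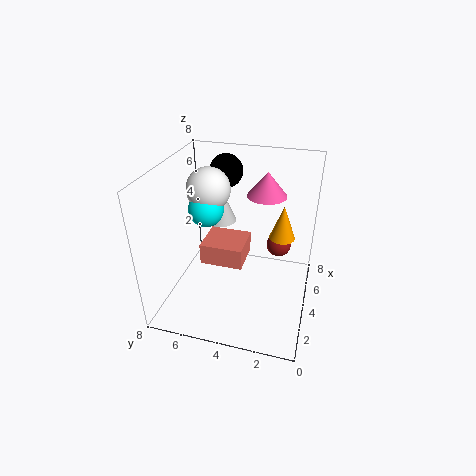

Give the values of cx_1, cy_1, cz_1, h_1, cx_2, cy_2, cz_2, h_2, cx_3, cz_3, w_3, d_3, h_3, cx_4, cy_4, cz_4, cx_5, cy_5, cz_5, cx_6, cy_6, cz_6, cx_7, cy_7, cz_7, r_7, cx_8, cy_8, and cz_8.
cx_1 = 7
cy_1 = 6
cz_1 = 3.25
h_1 = 2.25
cx_2 = 5.5
cy_2 = 1.75
cz_2 = 3.5
h_2 = 2
cx_3 = 3.75
cz_3 = 2
w_3 = 2.25
d_3 = 2.5
h_3 = 1.25
cx_4 = 6.25
cy_4 = 2
cz_4 = 2.5
cx_5 = 4.5
cy_5 = 6
cz_5 = 5.25
cx_6 = 5
cy_6 = 6
cz_6 = 6.25
cx_7 = 4
cy_7 = 2.5
cz_7 = 6.75
r_7 = 1
cx_8 = 6.75
cy_8 = 5.5
cz_8 = 6.75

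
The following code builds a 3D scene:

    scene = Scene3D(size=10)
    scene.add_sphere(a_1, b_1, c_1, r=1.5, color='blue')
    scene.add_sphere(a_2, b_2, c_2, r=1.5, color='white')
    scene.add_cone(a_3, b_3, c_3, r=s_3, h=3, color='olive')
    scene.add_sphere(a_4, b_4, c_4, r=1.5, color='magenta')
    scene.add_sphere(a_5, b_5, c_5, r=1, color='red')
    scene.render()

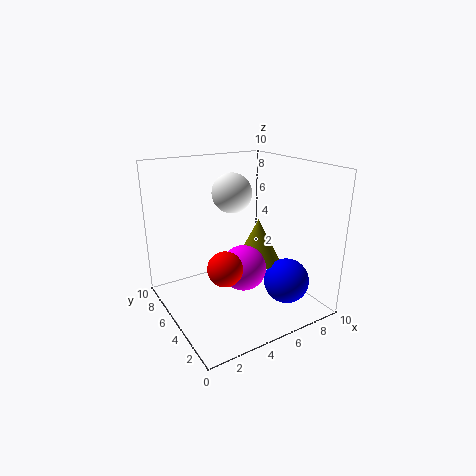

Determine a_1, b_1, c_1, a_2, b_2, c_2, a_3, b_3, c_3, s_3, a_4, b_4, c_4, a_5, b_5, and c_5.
a_1 = 7
b_1 = 2
c_1 = 2.5
a_2 = 6
b_2 = 7.5
c_2 = 7.5
a_3 = 6
b_3 = 4
c_3 = 3.5
s_3 = 1.5
a_4 = 4.5
b_4 = 3.5
c_4 = 3.5
a_5 = 2
b_5 = 1.5
c_5 = 5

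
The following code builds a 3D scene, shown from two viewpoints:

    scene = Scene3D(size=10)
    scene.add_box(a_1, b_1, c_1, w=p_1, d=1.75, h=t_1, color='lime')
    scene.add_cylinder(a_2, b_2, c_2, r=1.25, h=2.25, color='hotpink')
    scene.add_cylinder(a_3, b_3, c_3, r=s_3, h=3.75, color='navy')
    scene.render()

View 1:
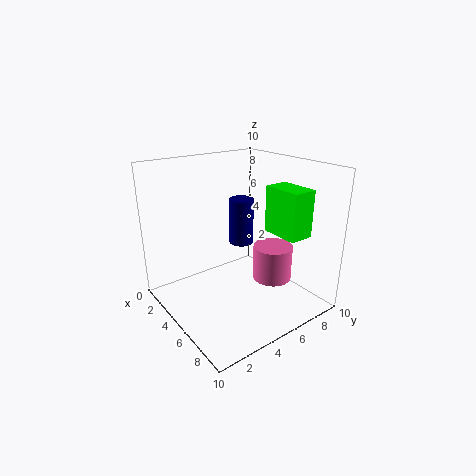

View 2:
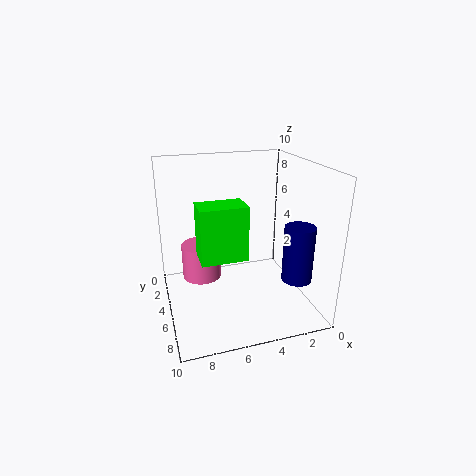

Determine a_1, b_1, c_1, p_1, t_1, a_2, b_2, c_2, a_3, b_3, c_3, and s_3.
a_1 = 5.5
b_1 = 7
c_1 = 5.25
p_1 = 2.75
t_1 = 3.25
a_2 = 7.75
b_2 = 5.75
c_2 = 3
a_3 = 1.75
b_3 = 7.75
c_3 = 2.75
s_3 = 1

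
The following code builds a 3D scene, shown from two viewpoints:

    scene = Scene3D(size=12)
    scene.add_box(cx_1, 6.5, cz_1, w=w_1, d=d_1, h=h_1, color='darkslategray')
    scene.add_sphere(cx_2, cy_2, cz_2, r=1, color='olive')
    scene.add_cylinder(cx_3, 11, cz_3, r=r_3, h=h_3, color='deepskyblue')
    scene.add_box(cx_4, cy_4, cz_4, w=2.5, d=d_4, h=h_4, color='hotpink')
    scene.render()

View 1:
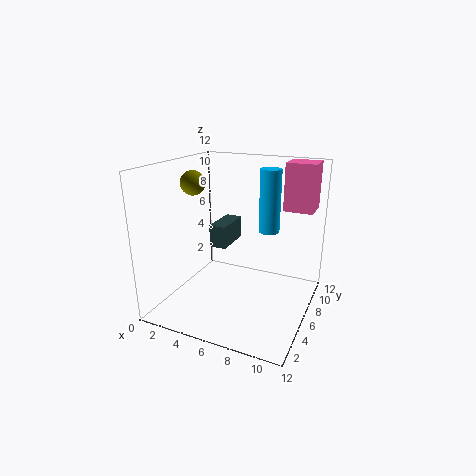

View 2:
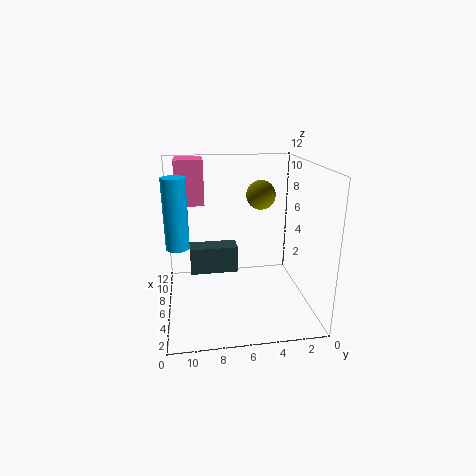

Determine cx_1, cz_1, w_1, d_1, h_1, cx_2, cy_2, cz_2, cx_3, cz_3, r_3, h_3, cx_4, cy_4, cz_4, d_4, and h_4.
cx_1 = 3, cz_1 = 4.5, w_1 = 1.5, d_1 = 3.5, h_1 = 2, cx_2 = 2.5, cy_2 = 5, cz_2 = 10.5, cx_3 = 7, cz_3 = 5, r_3 = 1, h_3 = 6, cx_4 = 9, cy_4 = 8.5, cz_4 = 8, d_4 = 2.5, h_4 = 4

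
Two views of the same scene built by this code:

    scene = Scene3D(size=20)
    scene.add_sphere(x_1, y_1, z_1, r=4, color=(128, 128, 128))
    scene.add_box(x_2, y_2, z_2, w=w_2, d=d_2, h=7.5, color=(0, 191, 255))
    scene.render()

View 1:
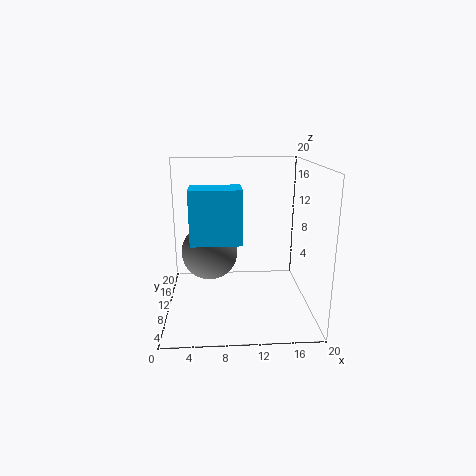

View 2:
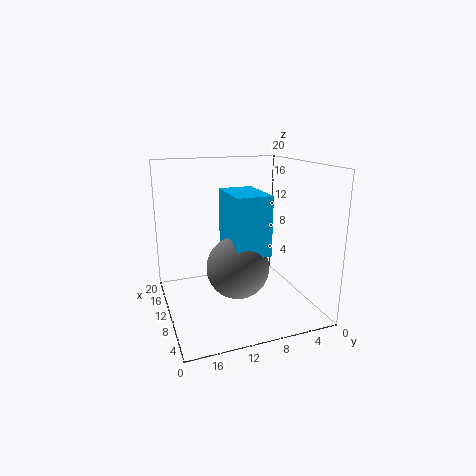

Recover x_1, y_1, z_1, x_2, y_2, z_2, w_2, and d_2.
x_1 = 6, y_1 = 11.5, z_1 = 7.5, x_2 = 3.5, y_2 = 8, z_2 = 9.5, w_2 = 7, d_2 = 4.5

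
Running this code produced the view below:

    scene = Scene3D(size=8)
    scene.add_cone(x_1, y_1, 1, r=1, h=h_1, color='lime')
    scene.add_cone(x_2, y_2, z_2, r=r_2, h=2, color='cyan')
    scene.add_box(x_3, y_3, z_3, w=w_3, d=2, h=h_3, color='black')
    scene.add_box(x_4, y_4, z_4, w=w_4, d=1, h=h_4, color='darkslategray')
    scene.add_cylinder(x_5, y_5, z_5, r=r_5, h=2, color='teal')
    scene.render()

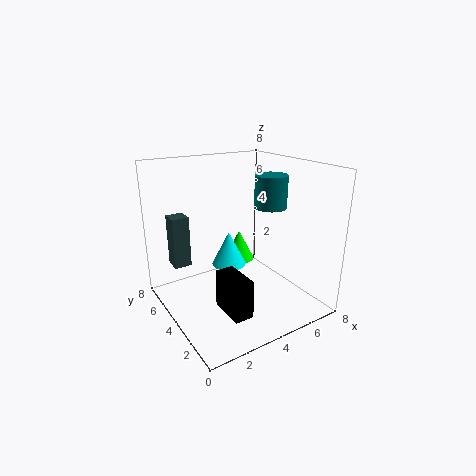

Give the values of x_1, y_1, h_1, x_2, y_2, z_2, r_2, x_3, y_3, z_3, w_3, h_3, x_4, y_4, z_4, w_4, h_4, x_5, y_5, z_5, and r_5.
x_1 = 6, y_1 = 7, h_1 = 2, x_2 = 4, y_2 = 5, z_2 = 2, r_2 = 1, x_3 = 2, y_3 = 1, z_3 = 1, w_3 = 1, h_3 = 2, x_4 = 1, y_4 = 6, z_4 = 2, w_4 = 1, h_4 = 3, x_5 = 7, y_5 = 5, z_5 = 5, r_5 = 1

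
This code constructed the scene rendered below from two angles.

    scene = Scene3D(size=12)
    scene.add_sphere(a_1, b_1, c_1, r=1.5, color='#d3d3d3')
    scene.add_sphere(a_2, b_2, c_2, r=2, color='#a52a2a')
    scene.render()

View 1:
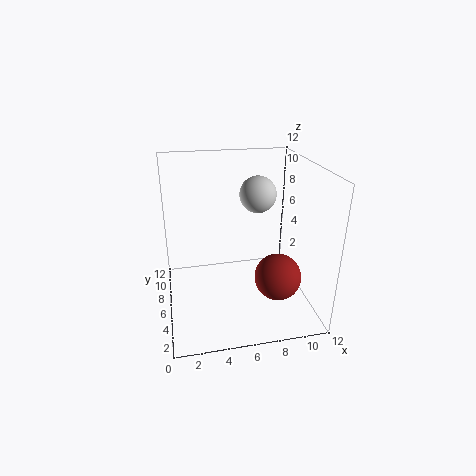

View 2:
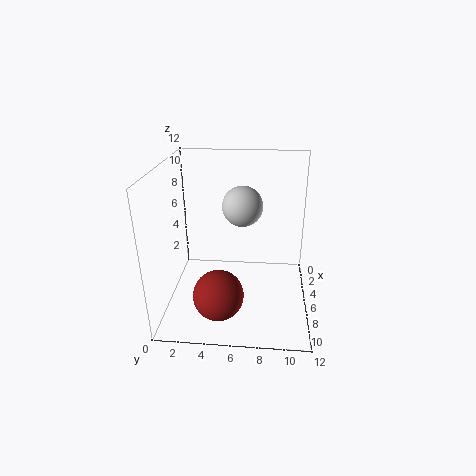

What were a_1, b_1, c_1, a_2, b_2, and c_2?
a_1 = 7.75, b_1 = 6.5, c_1 = 9.5, a_2 = 9.25, b_2 = 4.75, c_2 = 2.5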